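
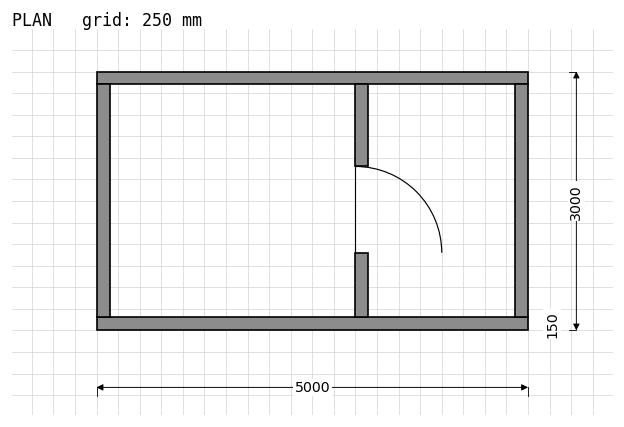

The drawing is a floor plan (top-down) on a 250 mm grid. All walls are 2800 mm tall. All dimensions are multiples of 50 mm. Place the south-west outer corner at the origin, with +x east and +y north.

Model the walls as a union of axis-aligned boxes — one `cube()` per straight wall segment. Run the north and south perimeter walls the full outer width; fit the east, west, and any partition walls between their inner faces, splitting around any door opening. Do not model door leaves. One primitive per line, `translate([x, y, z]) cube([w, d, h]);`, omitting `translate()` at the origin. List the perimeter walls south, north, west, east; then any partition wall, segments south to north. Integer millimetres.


cube([5000, 150, 2800]);
translate([0, 2850, 0]) cube([5000, 150, 2800]);
translate([0, 150, 0]) cube([150, 2700, 2800]);
translate([4850, 150, 0]) cube([150, 2700, 2800]);
translate([3000, 150, 0]) cube([150, 750, 2800]);
translate([3000, 1900, 0]) cube([150, 950, 2800]);


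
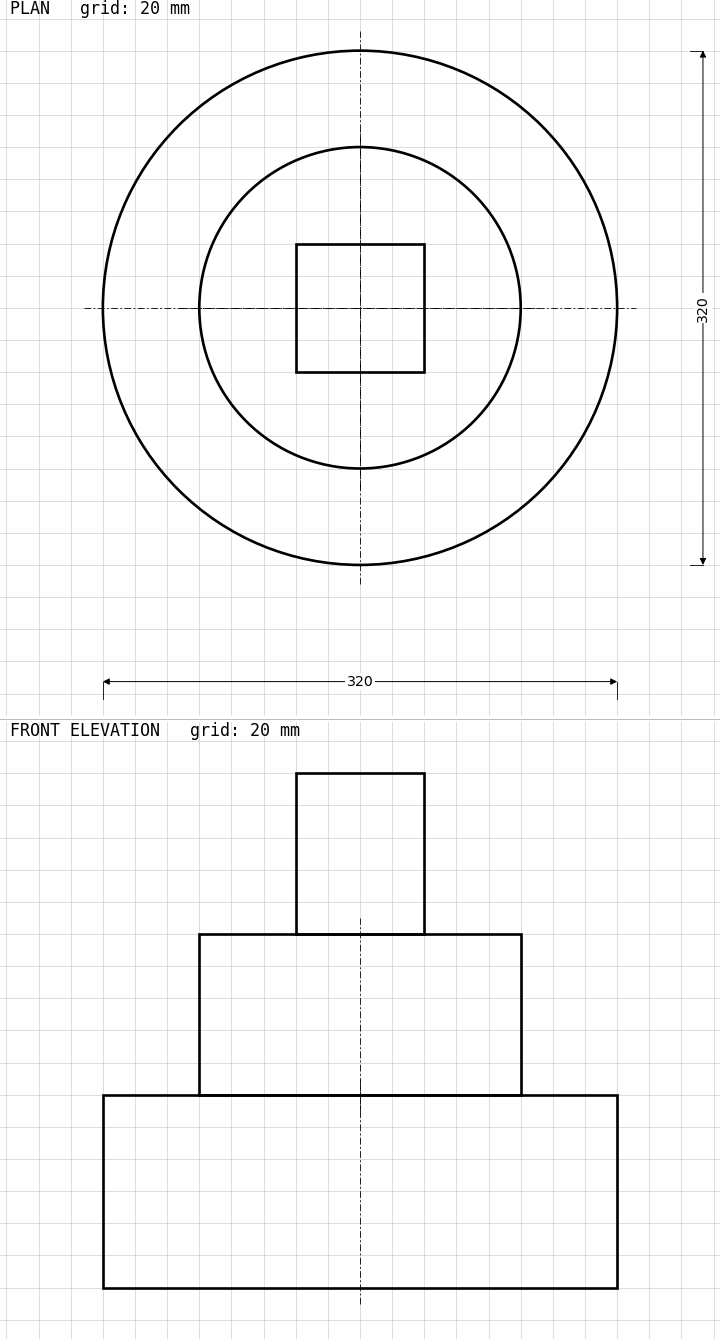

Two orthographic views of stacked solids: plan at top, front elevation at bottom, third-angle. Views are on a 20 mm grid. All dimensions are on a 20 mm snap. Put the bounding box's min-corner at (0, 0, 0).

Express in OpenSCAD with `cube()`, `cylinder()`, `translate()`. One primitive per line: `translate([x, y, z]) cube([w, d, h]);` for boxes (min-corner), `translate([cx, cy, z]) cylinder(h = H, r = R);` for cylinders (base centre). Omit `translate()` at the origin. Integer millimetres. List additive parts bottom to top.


translate([160, 160, 0]) cylinder(h = 120, r = 160);
translate([160, 160, 120]) cylinder(h = 100, r = 100);
translate([120, 120, 220]) cube([80, 80, 100]);


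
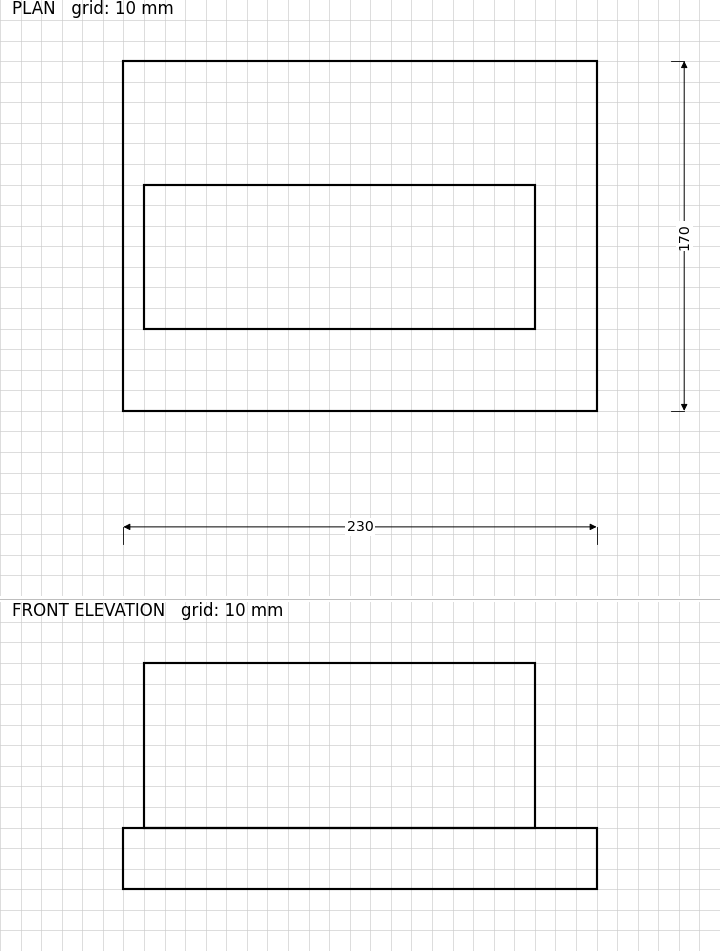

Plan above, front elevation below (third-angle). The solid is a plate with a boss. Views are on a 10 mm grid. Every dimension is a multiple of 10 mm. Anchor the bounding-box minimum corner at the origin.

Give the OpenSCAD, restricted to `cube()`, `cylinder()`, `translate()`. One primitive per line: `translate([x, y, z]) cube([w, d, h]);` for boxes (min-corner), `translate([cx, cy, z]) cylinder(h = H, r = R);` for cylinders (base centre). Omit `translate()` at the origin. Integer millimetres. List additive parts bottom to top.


cube([230, 170, 30]);
translate([10, 40, 30]) cube([190, 70, 80]);


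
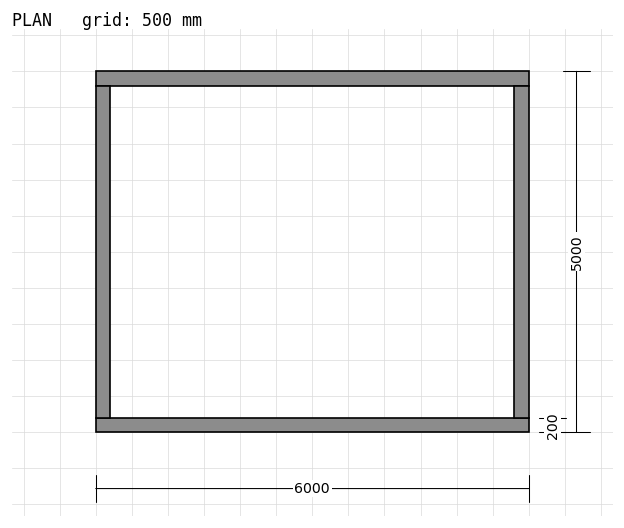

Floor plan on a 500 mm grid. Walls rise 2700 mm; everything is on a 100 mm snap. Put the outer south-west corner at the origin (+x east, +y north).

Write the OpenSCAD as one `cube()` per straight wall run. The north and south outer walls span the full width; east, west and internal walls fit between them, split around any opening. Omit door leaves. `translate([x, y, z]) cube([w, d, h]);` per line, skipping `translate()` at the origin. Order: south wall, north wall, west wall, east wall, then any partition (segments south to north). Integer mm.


cube([6000, 200, 2700]);
translate([0, 4800, 0]) cube([6000, 200, 2700]);
translate([0, 200, 0]) cube([200, 4600, 2700]);
translate([5800, 200, 0]) cube([200, 4600, 2700]);


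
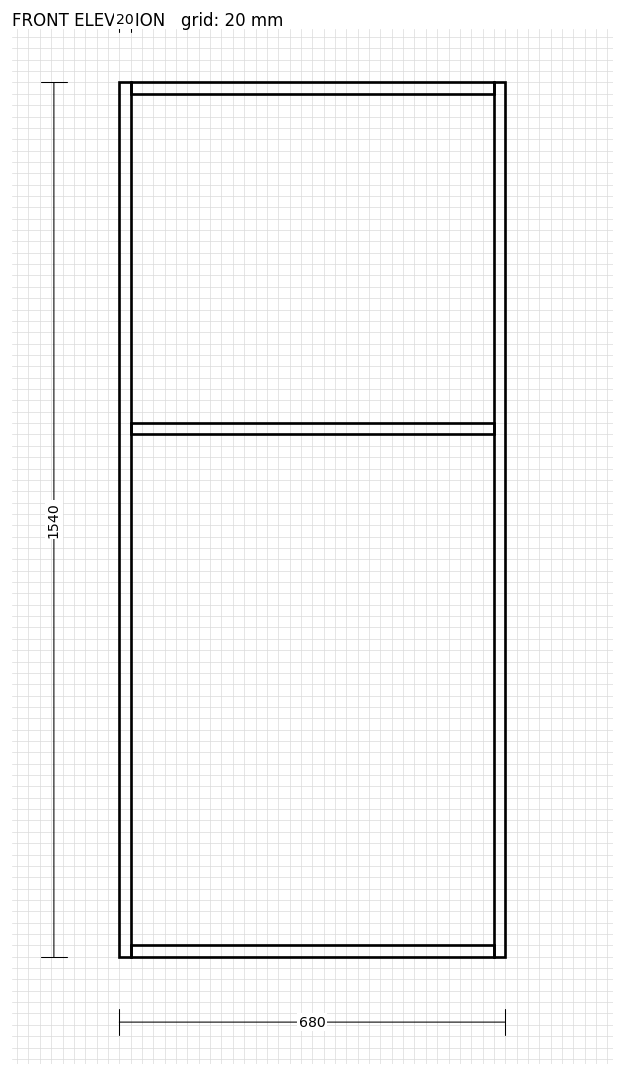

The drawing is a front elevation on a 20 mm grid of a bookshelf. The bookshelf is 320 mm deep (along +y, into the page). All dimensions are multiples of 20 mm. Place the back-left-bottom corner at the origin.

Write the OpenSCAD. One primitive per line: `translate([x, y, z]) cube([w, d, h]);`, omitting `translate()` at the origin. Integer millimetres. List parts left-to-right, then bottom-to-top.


cube([20, 320, 1540]);
translate([20, 0, 0]) cube([640, 320, 20]);
translate([20, 0, 920]) cube([640, 320, 20]);
translate([20, 0, 1520]) cube([640, 320, 20]);
translate([660, 0, 0]) cube([20, 320, 1540]);


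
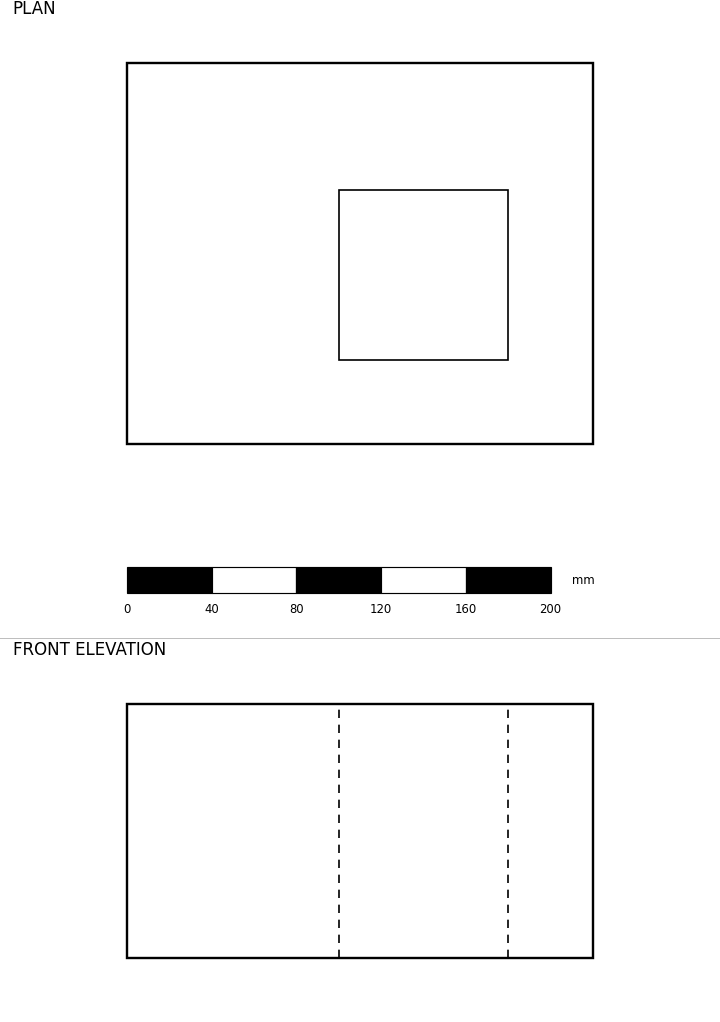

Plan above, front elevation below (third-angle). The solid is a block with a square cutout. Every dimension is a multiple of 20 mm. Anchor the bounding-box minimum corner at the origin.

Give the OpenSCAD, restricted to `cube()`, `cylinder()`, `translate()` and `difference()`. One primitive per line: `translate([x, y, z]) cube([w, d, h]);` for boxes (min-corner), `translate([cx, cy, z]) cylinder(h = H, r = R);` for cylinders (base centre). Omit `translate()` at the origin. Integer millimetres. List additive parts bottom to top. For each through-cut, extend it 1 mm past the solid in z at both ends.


difference() {
  cube([220, 180, 120]);
  translate([100, 40, -1]) cube([80, 80, 122]);
}


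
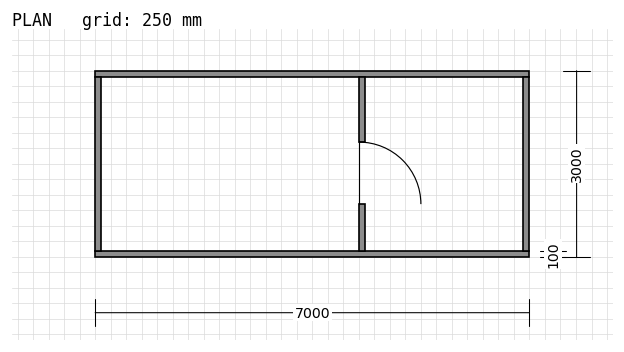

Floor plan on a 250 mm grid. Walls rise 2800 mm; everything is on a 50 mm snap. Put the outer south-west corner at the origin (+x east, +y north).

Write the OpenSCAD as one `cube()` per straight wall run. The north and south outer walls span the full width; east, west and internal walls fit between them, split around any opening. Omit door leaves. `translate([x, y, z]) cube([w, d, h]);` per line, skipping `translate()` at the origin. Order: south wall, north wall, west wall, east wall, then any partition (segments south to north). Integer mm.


cube([7000, 100, 2800]);
translate([0, 2900, 0]) cube([7000, 100, 2800]);
translate([0, 100, 0]) cube([100, 2800, 2800]);
translate([6900, 100, 0]) cube([100, 2800, 2800]);
translate([4250, 100, 0]) cube([100, 750, 2800]);
translate([4250, 1850, 0]) cube([100, 1050, 2800]);


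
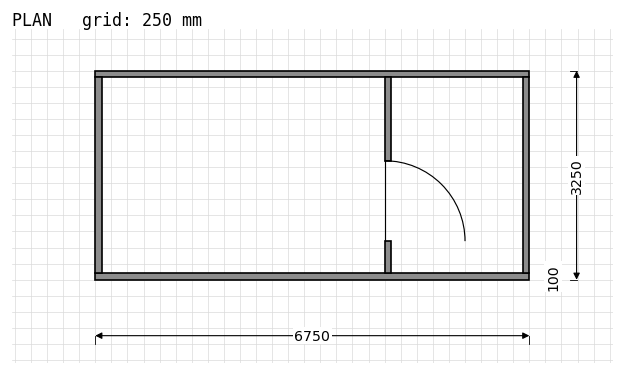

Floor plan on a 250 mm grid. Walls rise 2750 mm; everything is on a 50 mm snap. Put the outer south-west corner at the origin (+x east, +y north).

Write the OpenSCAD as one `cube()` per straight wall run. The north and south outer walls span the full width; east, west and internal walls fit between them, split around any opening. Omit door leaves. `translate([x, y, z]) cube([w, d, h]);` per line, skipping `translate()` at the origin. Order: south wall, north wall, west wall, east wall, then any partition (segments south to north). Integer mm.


cube([6750, 100, 2750]);
translate([0, 3150, 0]) cube([6750, 100, 2750]);
translate([0, 100, 0]) cube([100, 3050, 2750]);
translate([6650, 100, 0]) cube([100, 3050, 2750]);
translate([4500, 100, 0]) cube([100, 500, 2750]);
translate([4500, 1850, 0]) cube([100, 1300, 2750]);


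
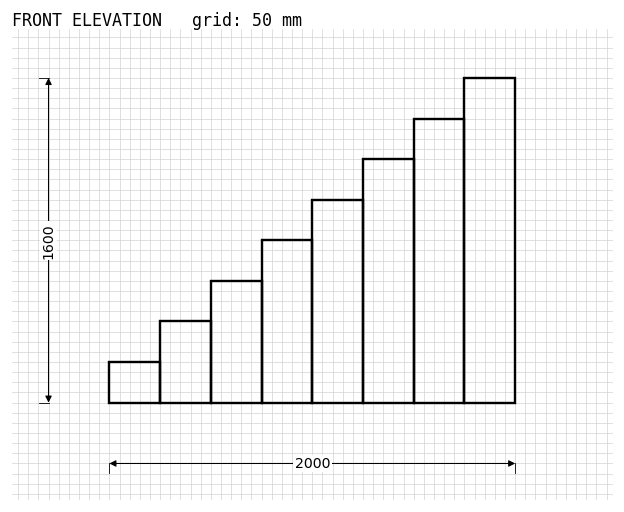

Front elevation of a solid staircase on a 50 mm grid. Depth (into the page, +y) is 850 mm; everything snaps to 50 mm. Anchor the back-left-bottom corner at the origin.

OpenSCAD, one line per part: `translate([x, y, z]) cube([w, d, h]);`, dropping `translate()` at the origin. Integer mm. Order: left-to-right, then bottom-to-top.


cube([250, 850, 200]);
translate([250, 0, 0]) cube([250, 850, 400]);
translate([500, 0, 0]) cube([250, 850, 600]);
translate([750, 0, 0]) cube([250, 850, 800]);
translate([1000, 0, 0]) cube([250, 850, 1000]);
translate([1250, 0, 0]) cube([250, 850, 1200]);
translate([1500, 0, 0]) cube([250, 850, 1400]);
translate([1750, 0, 0]) cube([250, 850, 1600]);


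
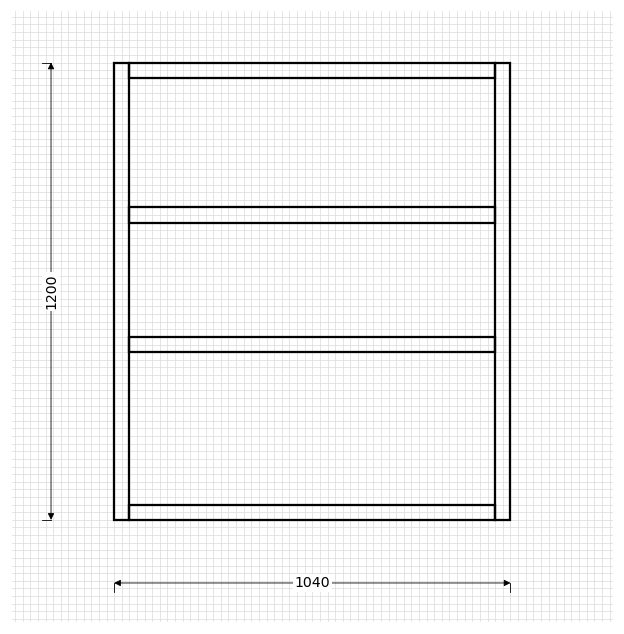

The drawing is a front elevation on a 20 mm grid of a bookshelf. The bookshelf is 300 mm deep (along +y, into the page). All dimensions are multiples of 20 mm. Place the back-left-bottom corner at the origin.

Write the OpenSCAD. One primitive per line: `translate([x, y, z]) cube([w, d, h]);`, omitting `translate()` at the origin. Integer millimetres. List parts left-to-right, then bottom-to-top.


cube([40, 300, 1200]);
translate([40, 0, 0]) cube([960, 300, 40]);
translate([40, 0, 440]) cube([960, 300, 40]);
translate([40, 0, 780]) cube([960, 300, 40]);
translate([40, 0, 1160]) cube([960, 300, 40]);
translate([1000, 0, 0]) cube([40, 300, 1200]);


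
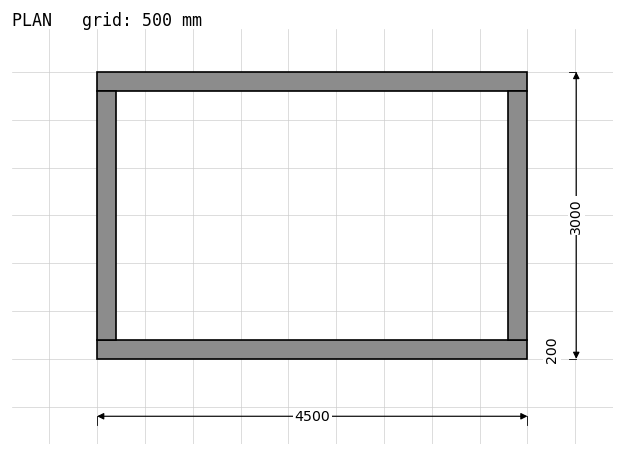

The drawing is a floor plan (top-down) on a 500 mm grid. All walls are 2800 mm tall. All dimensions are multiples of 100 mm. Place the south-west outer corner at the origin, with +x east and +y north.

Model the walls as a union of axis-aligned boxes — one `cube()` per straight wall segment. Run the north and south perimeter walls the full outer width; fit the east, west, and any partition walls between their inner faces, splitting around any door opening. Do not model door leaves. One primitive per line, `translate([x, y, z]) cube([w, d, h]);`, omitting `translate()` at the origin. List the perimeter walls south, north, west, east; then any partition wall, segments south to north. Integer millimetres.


cube([4500, 200, 2800]);
translate([0, 2800, 0]) cube([4500, 200, 2800]);
translate([0, 200, 0]) cube([200, 2600, 2800]);
translate([4300, 200, 0]) cube([200, 2600, 2800]);


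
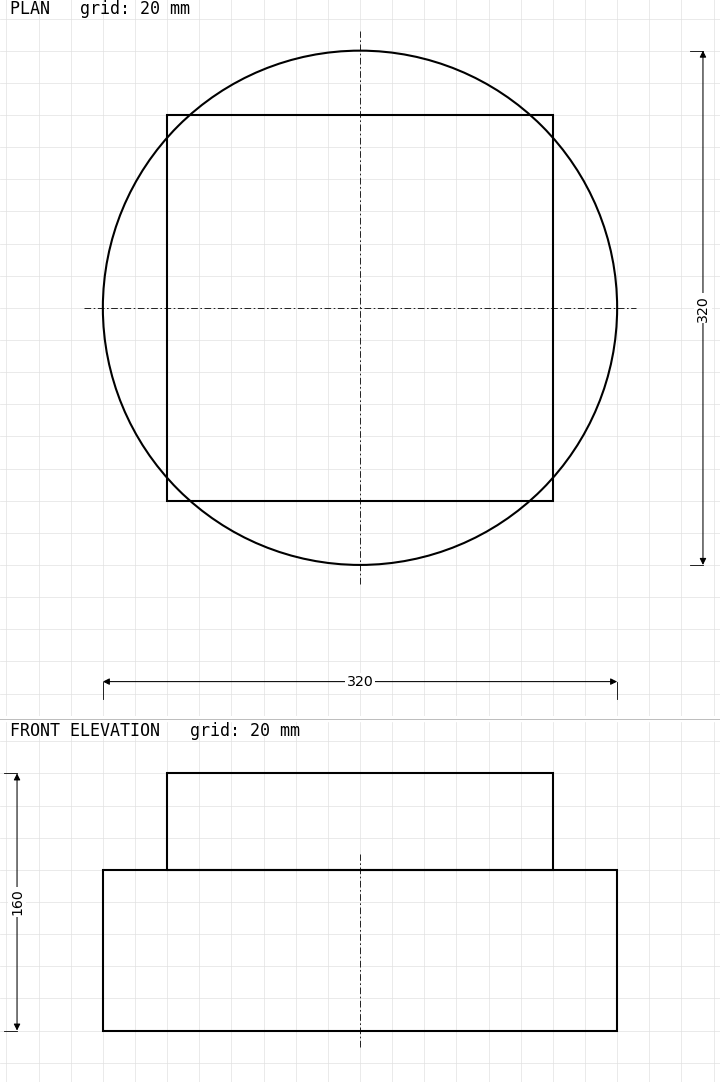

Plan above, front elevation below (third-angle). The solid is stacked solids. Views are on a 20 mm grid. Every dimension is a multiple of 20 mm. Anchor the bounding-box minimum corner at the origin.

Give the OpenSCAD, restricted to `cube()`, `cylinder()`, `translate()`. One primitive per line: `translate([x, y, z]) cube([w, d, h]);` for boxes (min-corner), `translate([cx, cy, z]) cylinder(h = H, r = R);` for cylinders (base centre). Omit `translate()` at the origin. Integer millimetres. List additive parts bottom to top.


translate([160, 160, 0]) cylinder(h = 100, r = 160);
translate([40, 40, 100]) cube([240, 240, 60]);


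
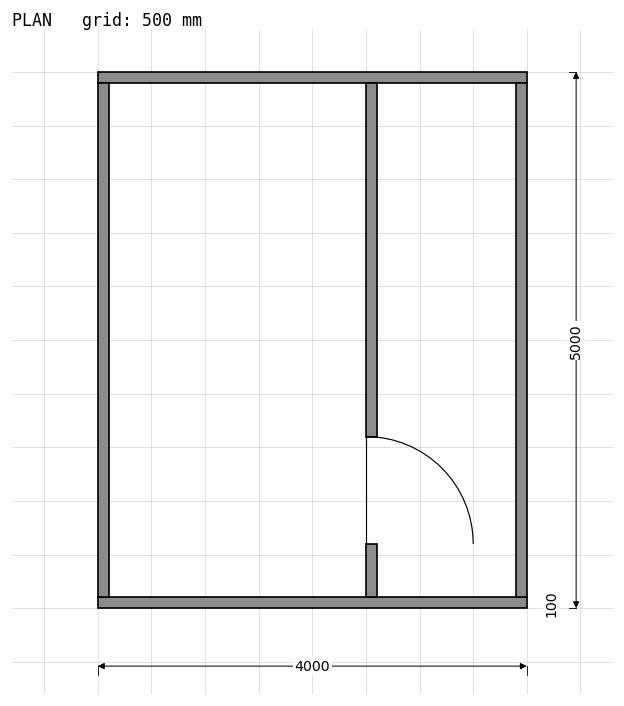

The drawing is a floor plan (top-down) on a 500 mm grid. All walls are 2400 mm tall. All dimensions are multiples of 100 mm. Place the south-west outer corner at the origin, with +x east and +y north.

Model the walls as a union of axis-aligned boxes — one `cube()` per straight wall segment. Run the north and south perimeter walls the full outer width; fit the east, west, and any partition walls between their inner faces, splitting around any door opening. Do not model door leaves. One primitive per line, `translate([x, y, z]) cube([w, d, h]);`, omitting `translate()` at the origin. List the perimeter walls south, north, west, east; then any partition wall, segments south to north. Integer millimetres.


cube([4000, 100, 2400]);
translate([0, 4900, 0]) cube([4000, 100, 2400]);
translate([0, 100, 0]) cube([100, 4800, 2400]);
translate([3900, 100, 0]) cube([100, 4800, 2400]);
translate([2500, 100, 0]) cube([100, 500, 2400]);
translate([2500, 1600, 0]) cube([100, 3300, 2400]);


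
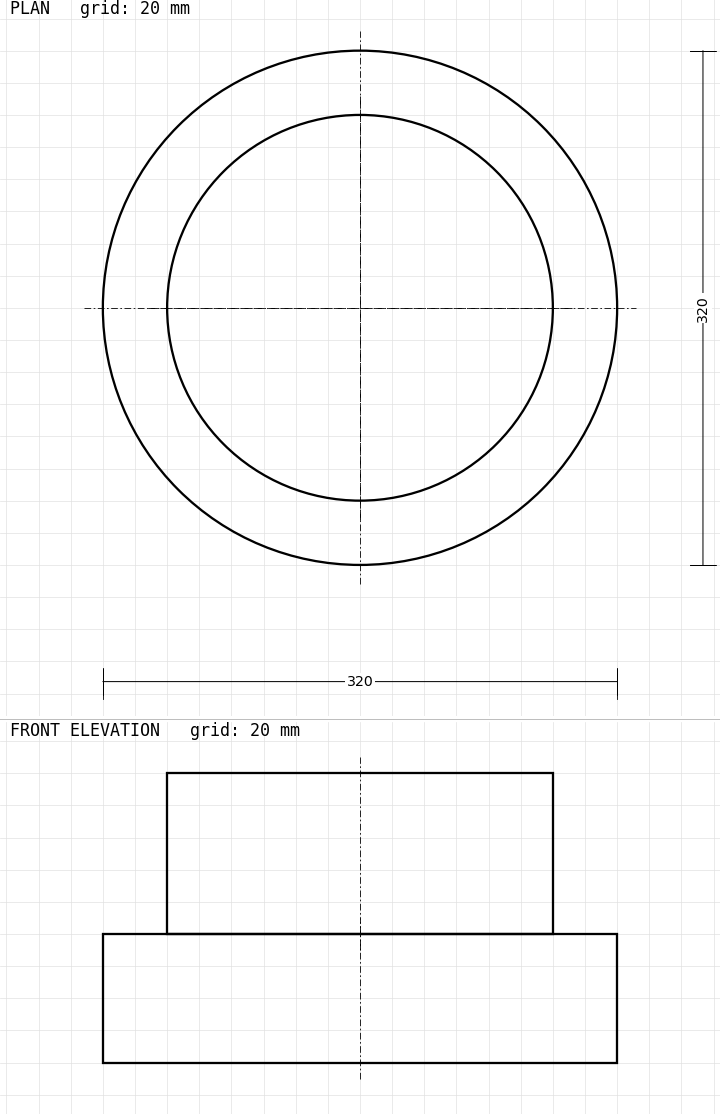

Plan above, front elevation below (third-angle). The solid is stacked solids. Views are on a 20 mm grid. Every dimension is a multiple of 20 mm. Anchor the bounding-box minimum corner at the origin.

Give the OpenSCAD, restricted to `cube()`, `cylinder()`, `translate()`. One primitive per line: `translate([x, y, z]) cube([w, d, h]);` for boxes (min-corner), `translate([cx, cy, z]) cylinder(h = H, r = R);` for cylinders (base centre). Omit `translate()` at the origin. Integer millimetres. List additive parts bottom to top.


translate([160, 160, 0]) cylinder(h = 80, r = 160);
translate([160, 160, 80]) cylinder(h = 100, r = 120);


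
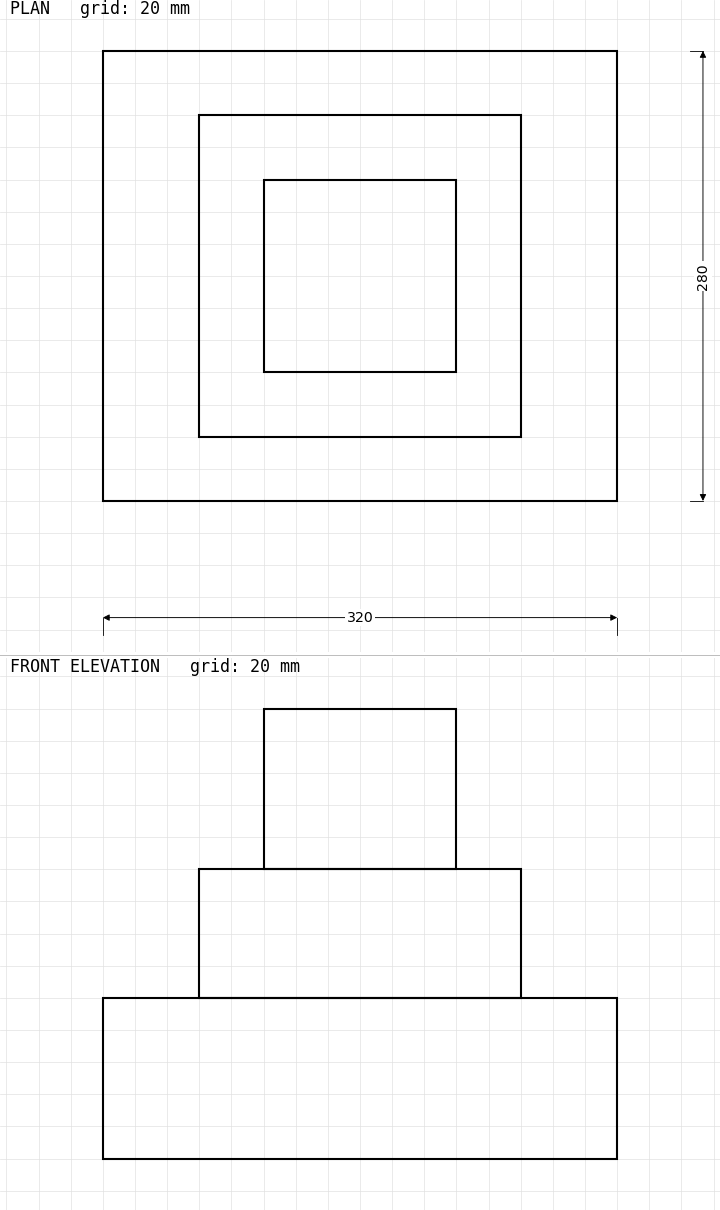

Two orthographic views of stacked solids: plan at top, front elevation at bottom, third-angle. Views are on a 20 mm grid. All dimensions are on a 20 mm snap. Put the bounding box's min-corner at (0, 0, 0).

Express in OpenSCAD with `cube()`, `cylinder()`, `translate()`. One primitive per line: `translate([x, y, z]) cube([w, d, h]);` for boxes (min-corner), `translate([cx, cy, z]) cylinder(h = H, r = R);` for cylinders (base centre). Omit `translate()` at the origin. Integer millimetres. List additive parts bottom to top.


cube([320, 280, 100]);
translate([60, 40, 100]) cube([200, 200, 80]);
translate([100, 80, 180]) cube([120, 120, 100]);


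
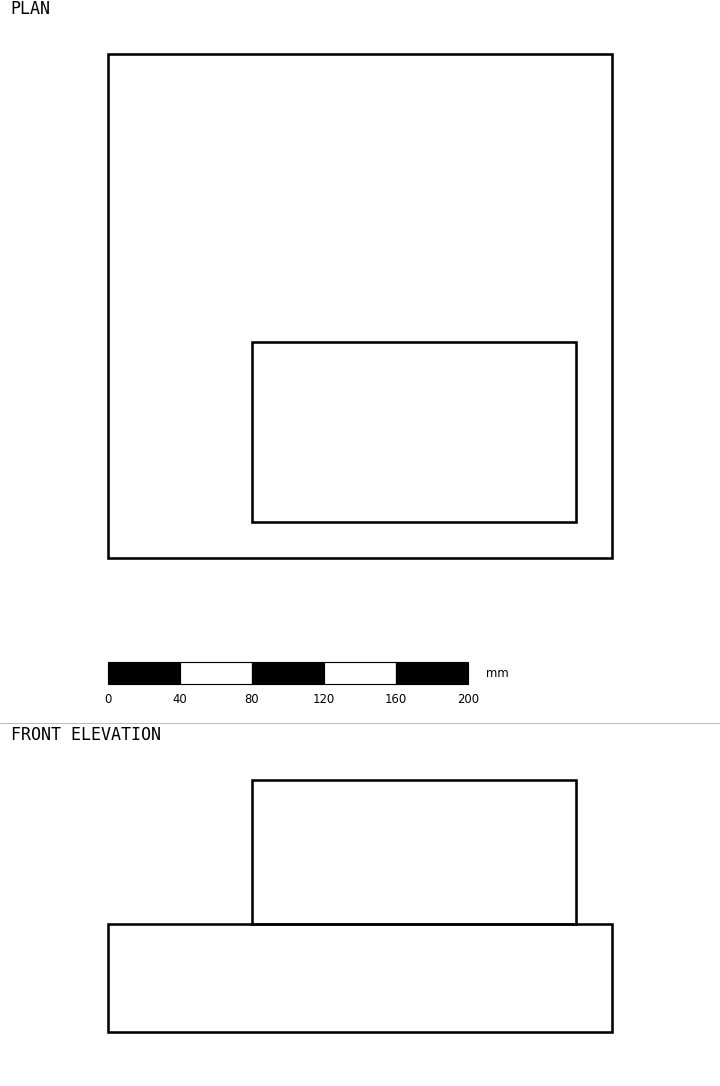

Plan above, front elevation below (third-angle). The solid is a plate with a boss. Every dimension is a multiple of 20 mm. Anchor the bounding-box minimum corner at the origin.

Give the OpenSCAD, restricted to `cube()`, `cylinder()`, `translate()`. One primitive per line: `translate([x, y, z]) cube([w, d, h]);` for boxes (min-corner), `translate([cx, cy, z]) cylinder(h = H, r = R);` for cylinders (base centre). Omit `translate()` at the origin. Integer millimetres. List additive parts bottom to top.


cube([280, 280, 60]);
translate([80, 20, 60]) cube([180, 100, 80]);


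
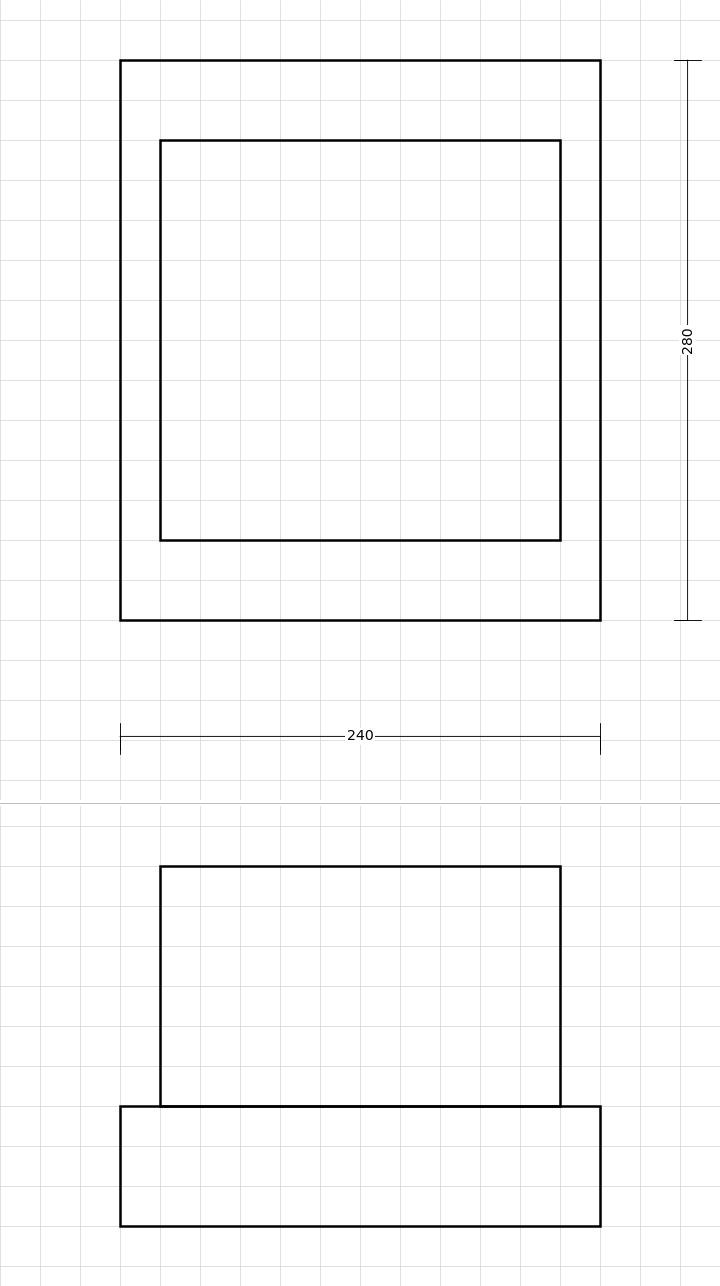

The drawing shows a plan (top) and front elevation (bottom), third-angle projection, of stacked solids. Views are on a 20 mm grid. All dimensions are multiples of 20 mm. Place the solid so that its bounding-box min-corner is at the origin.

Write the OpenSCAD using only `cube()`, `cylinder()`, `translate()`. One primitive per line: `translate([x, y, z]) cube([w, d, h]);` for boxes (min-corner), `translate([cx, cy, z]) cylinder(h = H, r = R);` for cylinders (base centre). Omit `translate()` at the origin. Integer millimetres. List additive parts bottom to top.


cube([240, 280, 60]);
translate([20, 40, 60]) cube([200, 200, 120]);


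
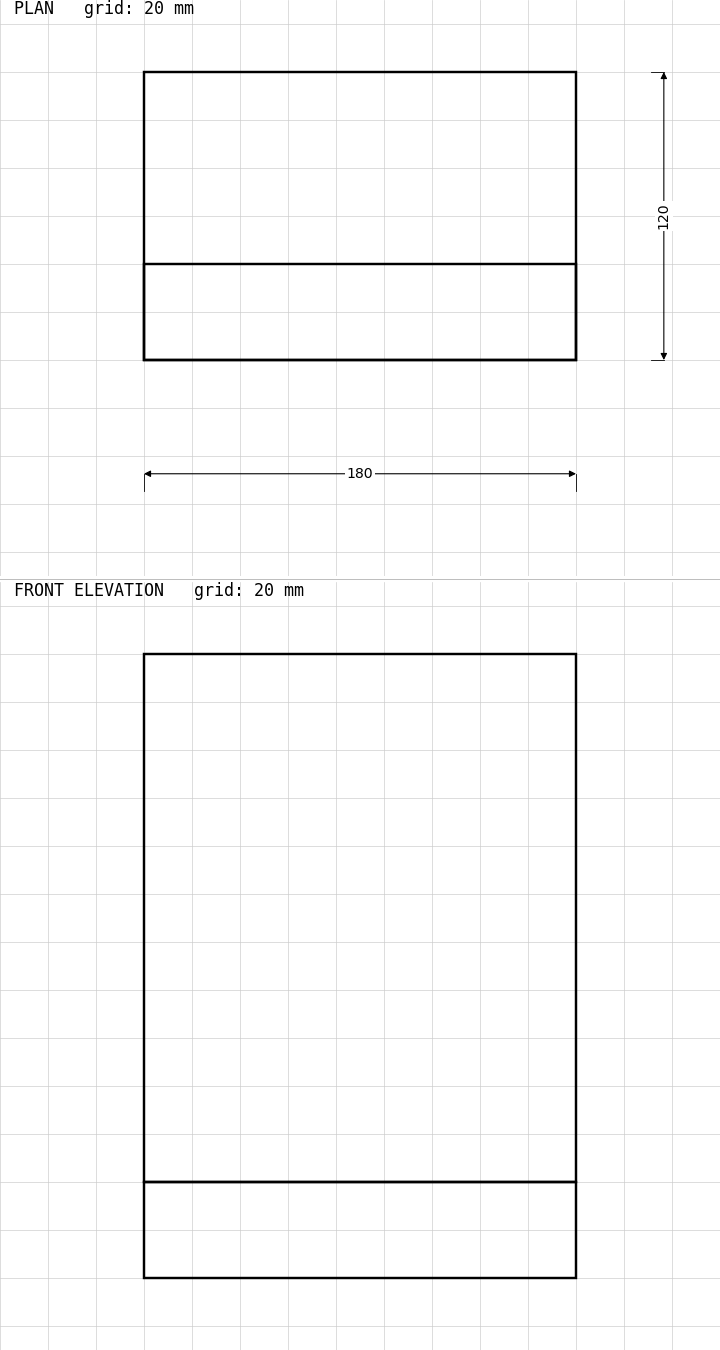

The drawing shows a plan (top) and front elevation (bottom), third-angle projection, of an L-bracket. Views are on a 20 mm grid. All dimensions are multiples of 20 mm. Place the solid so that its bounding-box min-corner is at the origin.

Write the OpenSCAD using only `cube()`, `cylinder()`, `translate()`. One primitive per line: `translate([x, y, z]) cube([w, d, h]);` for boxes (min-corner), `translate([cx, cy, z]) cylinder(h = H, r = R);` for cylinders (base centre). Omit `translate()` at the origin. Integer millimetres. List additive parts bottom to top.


cube([180, 120, 40]);
translate([0, 0, 40]) cube([180, 40, 220]);


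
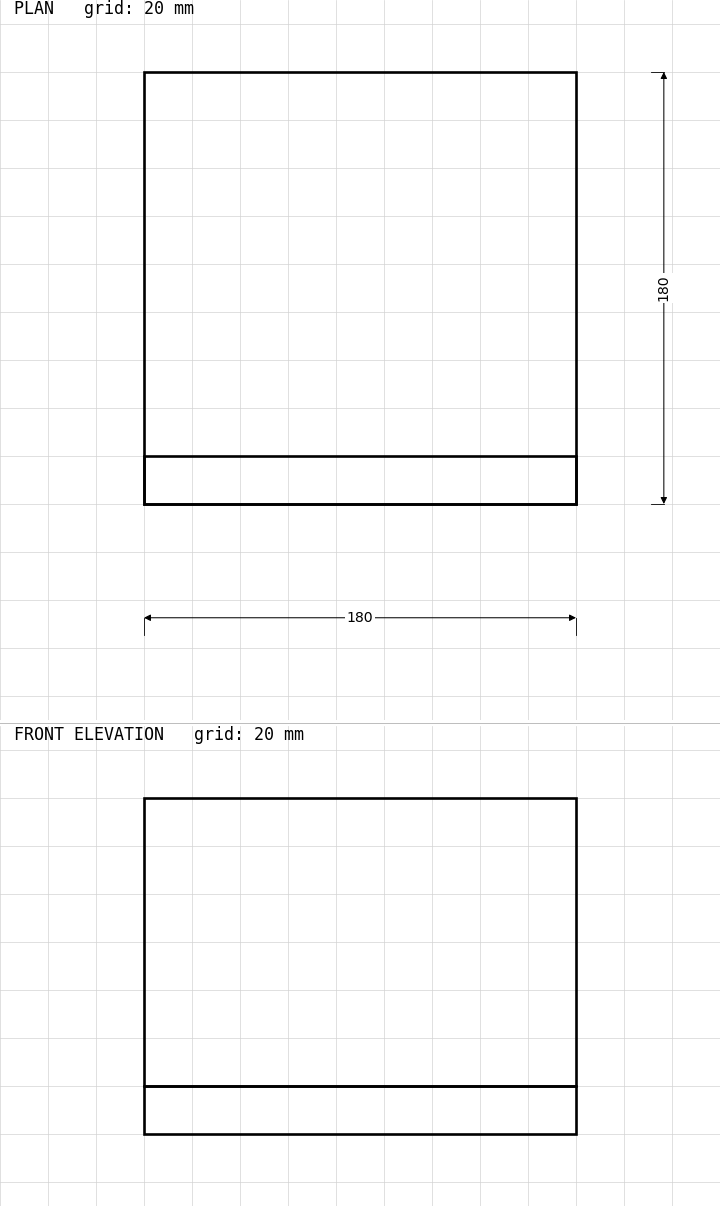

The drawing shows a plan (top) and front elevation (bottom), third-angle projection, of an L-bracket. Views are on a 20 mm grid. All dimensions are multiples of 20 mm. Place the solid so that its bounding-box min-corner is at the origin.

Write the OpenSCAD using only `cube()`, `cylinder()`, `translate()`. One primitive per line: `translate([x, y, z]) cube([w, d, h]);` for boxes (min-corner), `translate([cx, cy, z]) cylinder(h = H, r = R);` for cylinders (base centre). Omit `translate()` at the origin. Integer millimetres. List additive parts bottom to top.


cube([180, 180, 20]);
translate([0, 0, 20]) cube([180, 20, 120]);


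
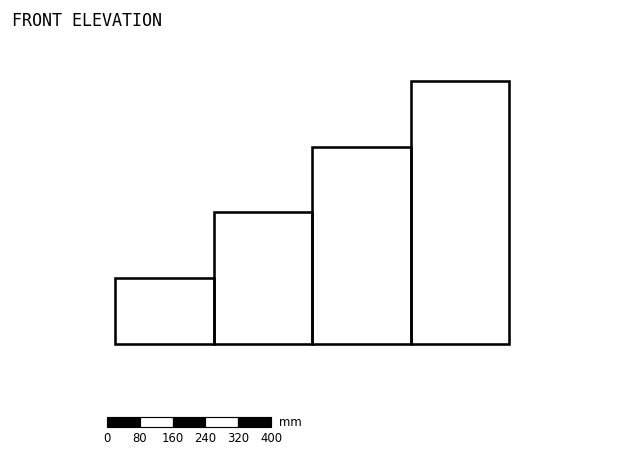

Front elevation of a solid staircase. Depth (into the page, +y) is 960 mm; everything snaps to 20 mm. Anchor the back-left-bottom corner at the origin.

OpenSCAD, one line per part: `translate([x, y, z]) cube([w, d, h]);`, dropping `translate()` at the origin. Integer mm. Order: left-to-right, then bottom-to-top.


cube([240, 960, 160]);
translate([240, 0, 0]) cube([240, 960, 320]);
translate([480, 0, 0]) cube([240, 960, 480]);
translate([720, 0, 0]) cube([240, 960, 640]);


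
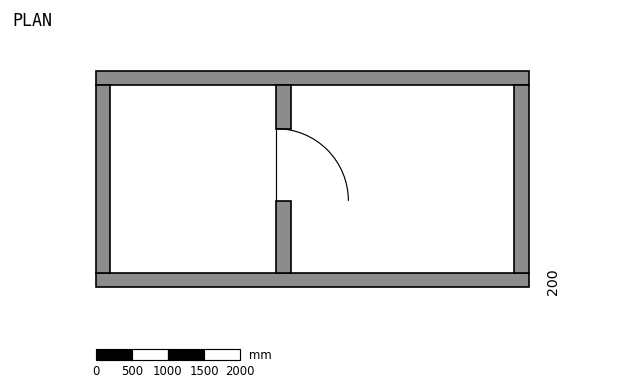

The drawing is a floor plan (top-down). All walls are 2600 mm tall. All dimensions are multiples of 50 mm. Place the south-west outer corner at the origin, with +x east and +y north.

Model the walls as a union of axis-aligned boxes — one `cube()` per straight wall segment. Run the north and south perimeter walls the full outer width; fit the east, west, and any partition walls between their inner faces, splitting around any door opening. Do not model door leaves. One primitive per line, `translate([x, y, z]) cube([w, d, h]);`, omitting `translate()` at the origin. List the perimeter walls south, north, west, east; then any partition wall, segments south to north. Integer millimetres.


cube([6000, 200, 2600]);
translate([0, 2800, 0]) cube([6000, 200, 2600]);
translate([0, 200, 0]) cube([200, 2600, 2600]);
translate([5800, 200, 0]) cube([200, 2600, 2600]);
translate([2500, 200, 0]) cube([200, 1000, 2600]);
translate([2500, 2200, 0]) cube([200, 600, 2600]);


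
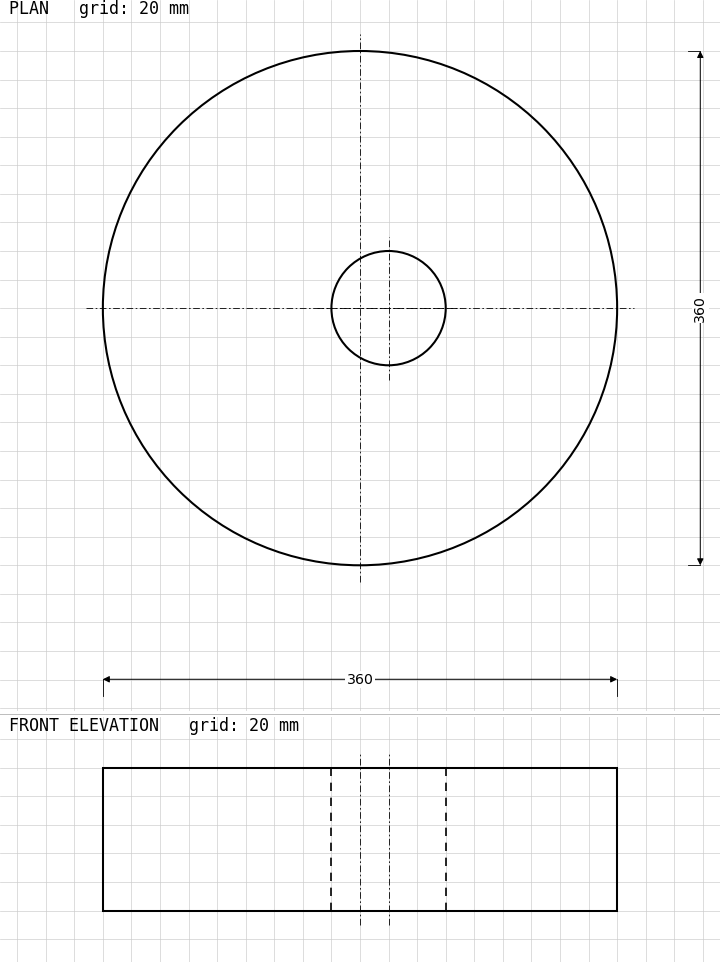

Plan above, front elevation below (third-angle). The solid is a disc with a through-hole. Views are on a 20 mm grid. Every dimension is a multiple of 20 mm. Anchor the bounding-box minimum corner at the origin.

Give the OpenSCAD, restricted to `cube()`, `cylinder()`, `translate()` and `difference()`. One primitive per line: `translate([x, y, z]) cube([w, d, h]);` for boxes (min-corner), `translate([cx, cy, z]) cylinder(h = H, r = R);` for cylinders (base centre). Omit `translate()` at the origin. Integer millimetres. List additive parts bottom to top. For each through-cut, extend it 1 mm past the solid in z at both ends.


difference() {
  translate([180, 180, 0]) cylinder(h = 100, r = 180);
  translate([200, 180, -1]) cylinder(h = 102, r = 40);
}


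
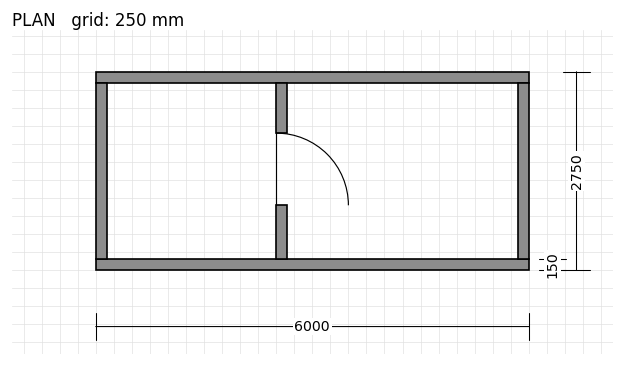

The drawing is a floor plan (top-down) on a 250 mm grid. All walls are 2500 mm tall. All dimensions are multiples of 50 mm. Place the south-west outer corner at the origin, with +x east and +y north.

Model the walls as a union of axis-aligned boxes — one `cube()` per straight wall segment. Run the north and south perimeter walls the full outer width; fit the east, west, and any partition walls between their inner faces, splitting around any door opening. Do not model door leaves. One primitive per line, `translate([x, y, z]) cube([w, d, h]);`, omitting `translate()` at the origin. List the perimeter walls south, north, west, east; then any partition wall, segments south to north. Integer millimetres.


cube([6000, 150, 2500]);
translate([0, 2600, 0]) cube([6000, 150, 2500]);
translate([0, 150, 0]) cube([150, 2450, 2500]);
translate([5850, 150, 0]) cube([150, 2450, 2500]);
translate([2500, 150, 0]) cube([150, 750, 2500]);
translate([2500, 1900, 0]) cube([150, 700, 2500]);


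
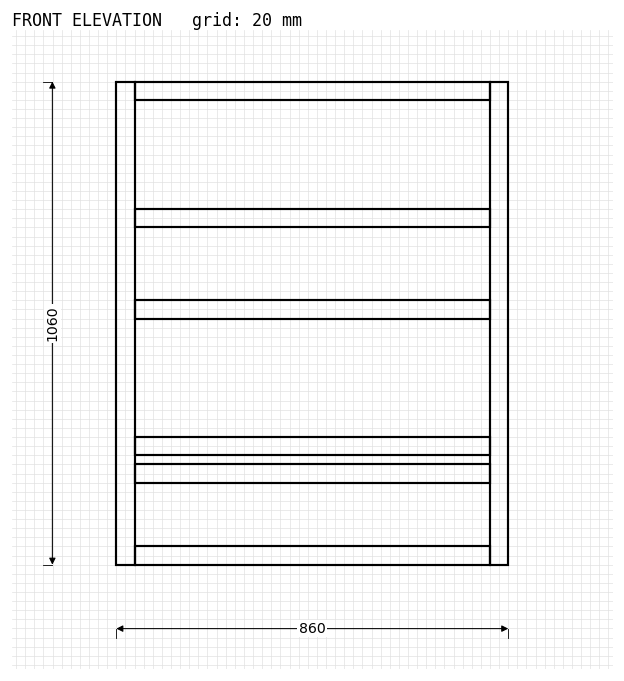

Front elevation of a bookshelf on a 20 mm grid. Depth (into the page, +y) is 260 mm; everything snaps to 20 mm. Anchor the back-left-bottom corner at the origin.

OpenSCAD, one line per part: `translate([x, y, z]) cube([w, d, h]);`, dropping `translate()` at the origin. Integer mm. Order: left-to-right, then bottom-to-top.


cube([40, 260, 1060]);
translate([40, 0, 0]) cube([780, 260, 40]);
translate([40, 0, 180]) cube([780, 260, 40]);
translate([40, 0, 240]) cube([780, 260, 40]);
translate([40, 0, 540]) cube([780, 260, 40]);
translate([40, 0, 740]) cube([780, 260, 40]);
translate([40, 0, 1020]) cube([780, 260, 40]);
translate([820, 0, 0]) cube([40, 260, 1060]);


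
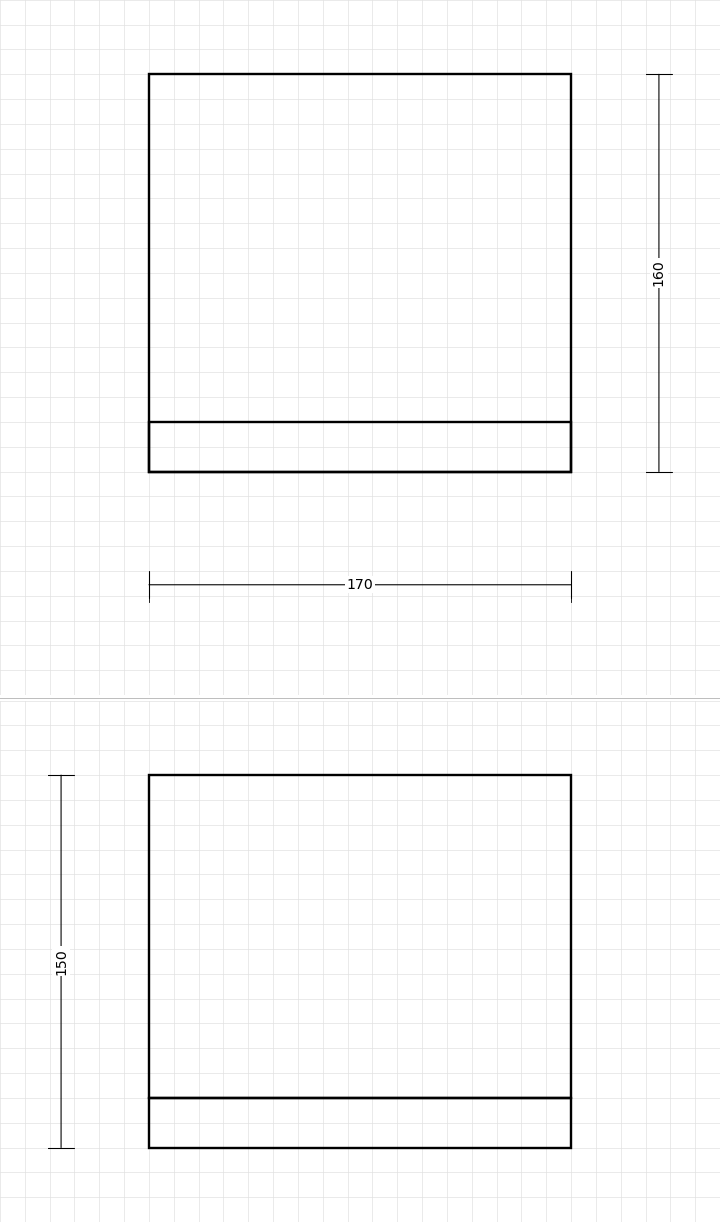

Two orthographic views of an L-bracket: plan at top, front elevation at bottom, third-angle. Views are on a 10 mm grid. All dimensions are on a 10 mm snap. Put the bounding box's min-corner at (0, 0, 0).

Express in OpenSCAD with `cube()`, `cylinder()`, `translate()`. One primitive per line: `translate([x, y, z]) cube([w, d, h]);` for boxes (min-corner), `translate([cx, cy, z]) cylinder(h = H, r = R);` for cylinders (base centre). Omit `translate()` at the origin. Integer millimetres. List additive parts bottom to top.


cube([170, 160, 20]);
translate([0, 0, 20]) cube([170, 20, 130]);


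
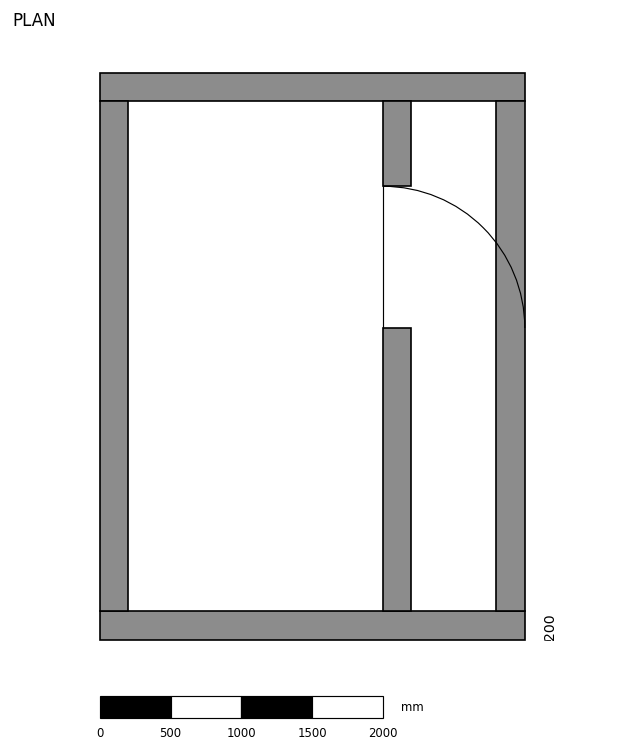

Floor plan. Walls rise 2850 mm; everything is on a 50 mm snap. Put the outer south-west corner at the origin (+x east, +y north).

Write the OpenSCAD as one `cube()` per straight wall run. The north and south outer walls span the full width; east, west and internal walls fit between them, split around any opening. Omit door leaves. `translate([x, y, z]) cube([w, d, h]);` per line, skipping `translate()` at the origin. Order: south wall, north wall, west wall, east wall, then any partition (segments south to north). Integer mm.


cube([3000, 200, 2850]);
translate([0, 3800, 0]) cube([3000, 200, 2850]);
translate([0, 200, 0]) cube([200, 3600, 2850]);
translate([2800, 200, 0]) cube([200, 3600, 2850]);
translate([2000, 200, 0]) cube([200, 2000, 2850]);
translate([2000, 3200, 0]) cube([200, 600, 2850]);


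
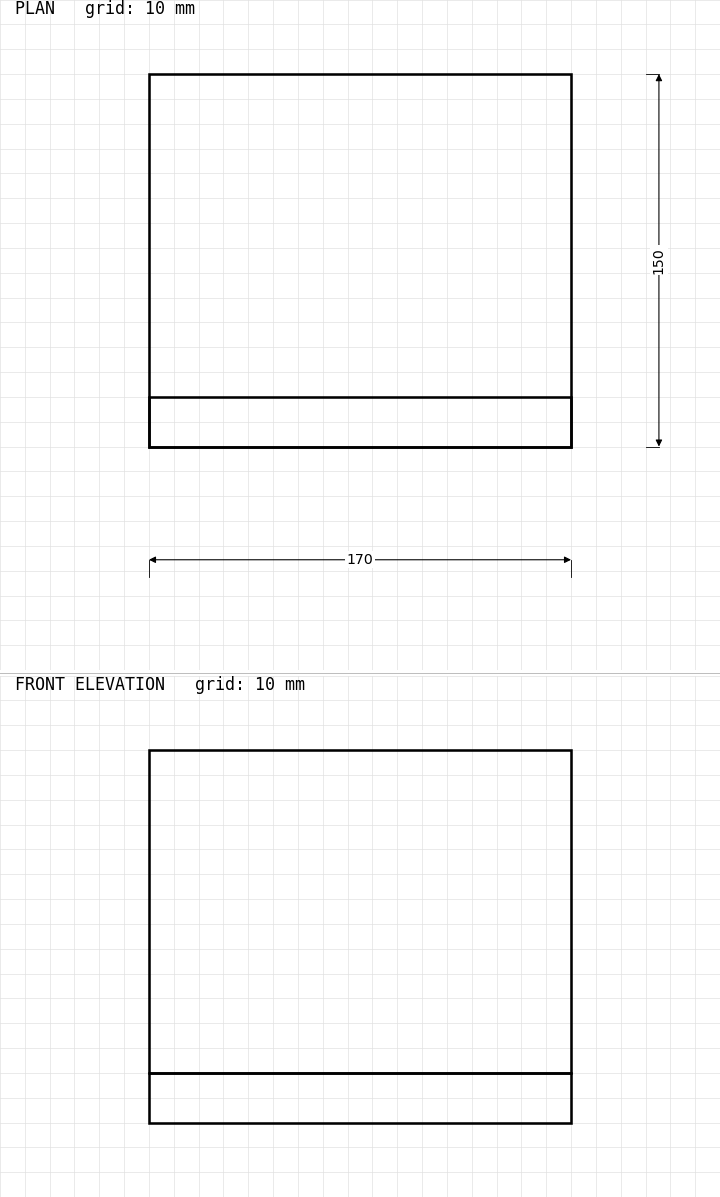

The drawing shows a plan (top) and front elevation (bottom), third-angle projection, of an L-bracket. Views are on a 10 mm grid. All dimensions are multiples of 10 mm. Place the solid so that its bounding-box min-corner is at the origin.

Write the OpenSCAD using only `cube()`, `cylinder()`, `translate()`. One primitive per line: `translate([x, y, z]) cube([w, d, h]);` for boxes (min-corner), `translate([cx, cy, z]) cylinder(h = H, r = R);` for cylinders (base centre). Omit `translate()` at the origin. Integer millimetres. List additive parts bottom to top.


cube([170, 150, 20]);
translate([0, 0, 20]) cube([170, 20, 130]);


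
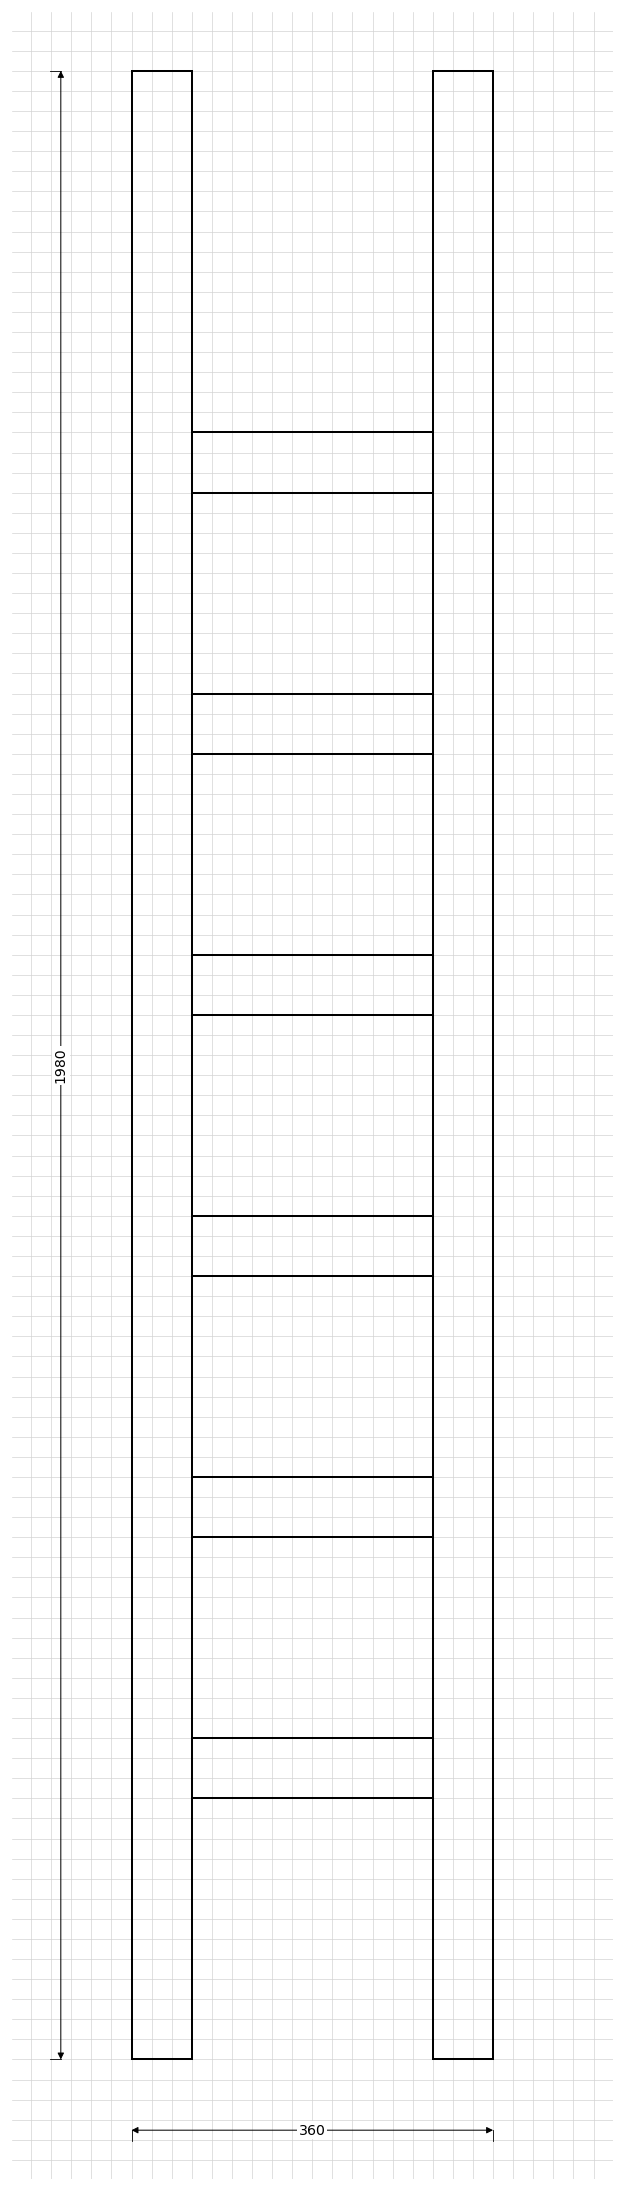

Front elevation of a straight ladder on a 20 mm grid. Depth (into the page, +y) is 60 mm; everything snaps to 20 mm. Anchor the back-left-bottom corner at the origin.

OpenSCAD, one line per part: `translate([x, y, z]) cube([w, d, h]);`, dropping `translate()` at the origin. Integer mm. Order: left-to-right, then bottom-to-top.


cube([60, 60, 1980]);
translate([60, 0, 260]) cube([240, 60, 60]);
translate([60, 0, 520]) cube([240, 60, 60]);
translate([60, 0, 780]) cube([240, 60, 60]);
translate([60, 0, 1040]) cube([240, 60, 60]);
translate([60, 0, 1300]) cube([240, 60, 60]);
translate([60, 0, 1560]) cube([240, 60, 60]);
translate([300, 0, 0]) cube([60, 60, 1980]);


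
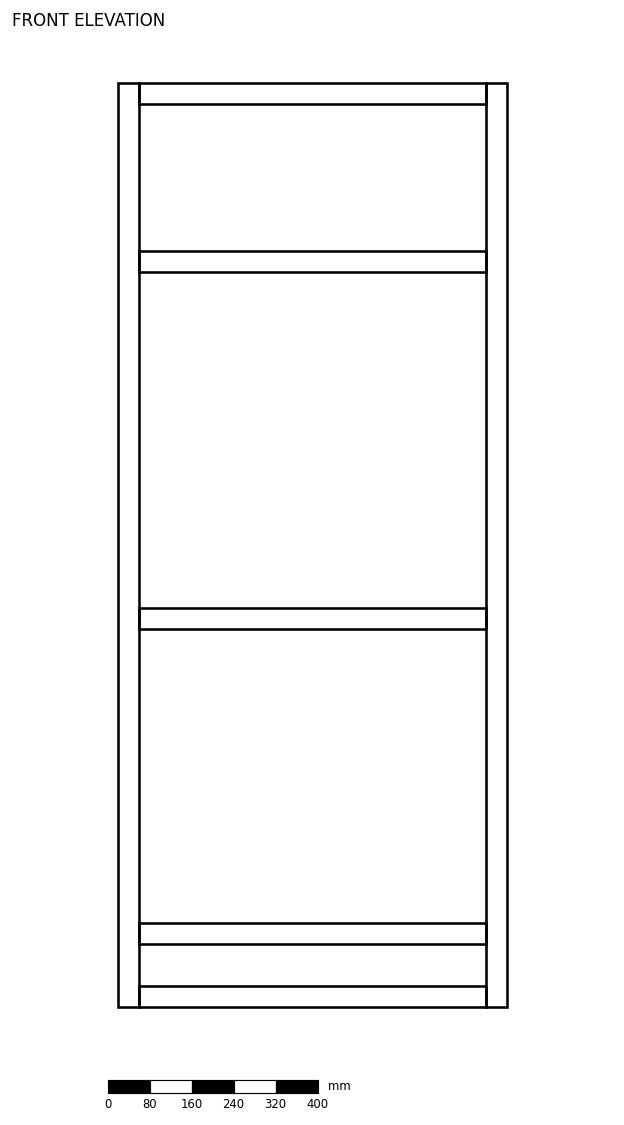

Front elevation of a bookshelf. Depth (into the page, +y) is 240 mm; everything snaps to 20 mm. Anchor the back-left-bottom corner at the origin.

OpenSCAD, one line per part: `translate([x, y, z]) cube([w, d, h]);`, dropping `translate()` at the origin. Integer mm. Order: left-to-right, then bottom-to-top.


cube([40, 240, 1760]);
translate([40, 0, 0]) cube([660, 240, 40]);
translate([40, 0, 120]) cube([660, 240, 40]);
translate([40, 0, 720]) cube([660, 240, 40]);
translate([40, 0, 1400]) cube([660, 240, 40]);
translate([40, 0, 1720]) cube([660, 240, 40]);
translate([700, 0, 0]) cube([40, 240, 1760]);


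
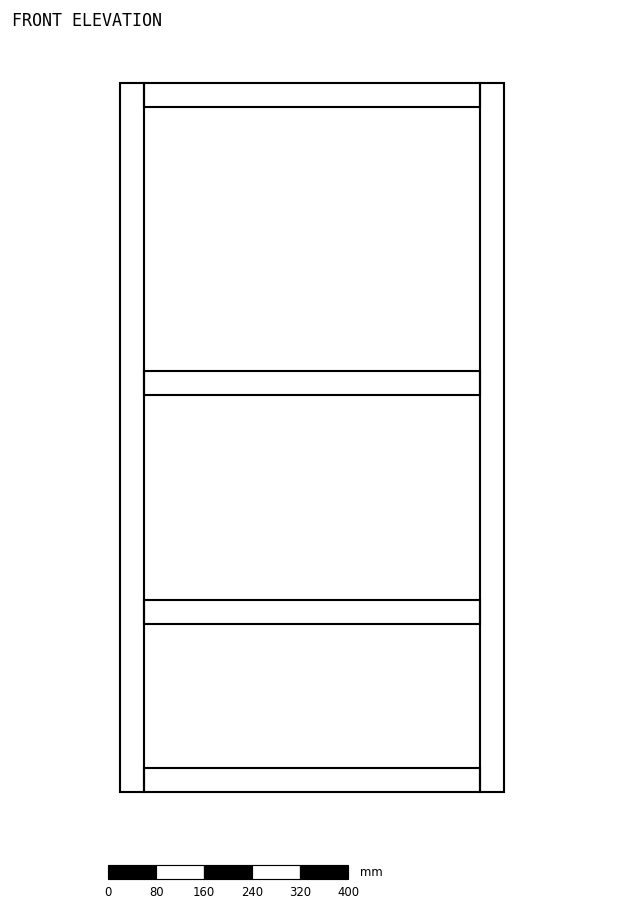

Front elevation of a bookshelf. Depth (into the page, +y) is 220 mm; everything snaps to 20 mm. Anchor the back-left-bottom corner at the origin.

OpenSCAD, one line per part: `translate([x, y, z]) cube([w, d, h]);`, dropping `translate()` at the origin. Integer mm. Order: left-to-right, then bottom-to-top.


cube([40, 220, 1180]);
translate([40, 0, 0]) cube([560, 220, 40]);
translate([40, 0, 280]) cube([560, 220, 40]);
translate([40, 0, 660]) cube([560, 220, 40]);
translate([40, 0, 1140]) cube([560, 220, 40]);
translate([600, 0, 0]) cube([40, 220, 1180]);


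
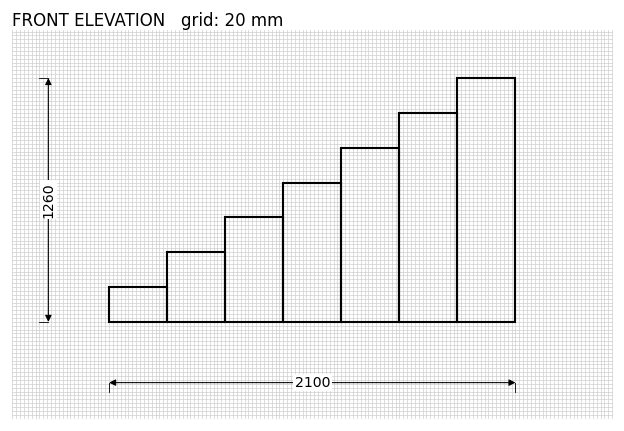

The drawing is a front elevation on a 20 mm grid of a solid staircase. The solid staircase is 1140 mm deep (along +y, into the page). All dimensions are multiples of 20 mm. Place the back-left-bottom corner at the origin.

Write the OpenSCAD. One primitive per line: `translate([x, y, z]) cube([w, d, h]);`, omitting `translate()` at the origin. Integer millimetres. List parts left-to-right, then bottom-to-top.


cube([300, 1140, 180]);
translate([300, 0, 0]) cube([300, 1140, 360]);
translate([600, 0, 0]) cube([300, 1140, 540]);
translate([900, 0, 0]) cube([300, 1140, 720]);
translate([1200, 0, 0]) cube([300, 1140, 900]);
translate([1500, 0, 0]) cube([300, 1140, 1080]);
translate([1800, 0, 0]) cube([300, 1140, 1260]);


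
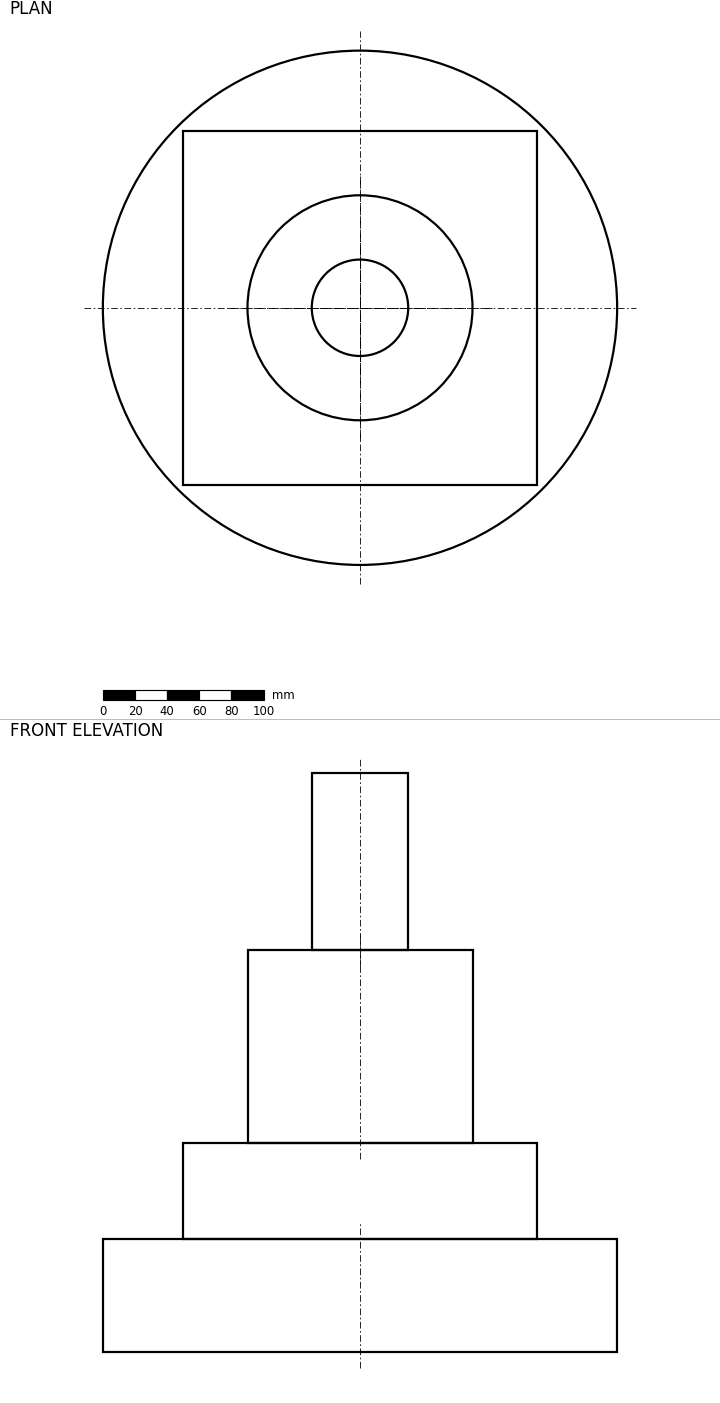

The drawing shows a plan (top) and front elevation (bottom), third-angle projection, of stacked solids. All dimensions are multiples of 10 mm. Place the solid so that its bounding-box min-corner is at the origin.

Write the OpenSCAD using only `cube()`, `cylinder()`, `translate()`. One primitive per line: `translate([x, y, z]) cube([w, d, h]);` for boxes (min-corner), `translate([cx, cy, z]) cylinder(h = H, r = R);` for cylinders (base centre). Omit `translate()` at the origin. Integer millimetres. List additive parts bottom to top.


translate([160, 160, 0]) cylinder(h = 70, r = 160);
translate([50, 50, 70]) cube([220, 220, 60]);
translate([160, 160, 130]) cylinder(h = 120, r = 70);
translate([160, 160, 250]) cylinder(h = 110, r = 30);


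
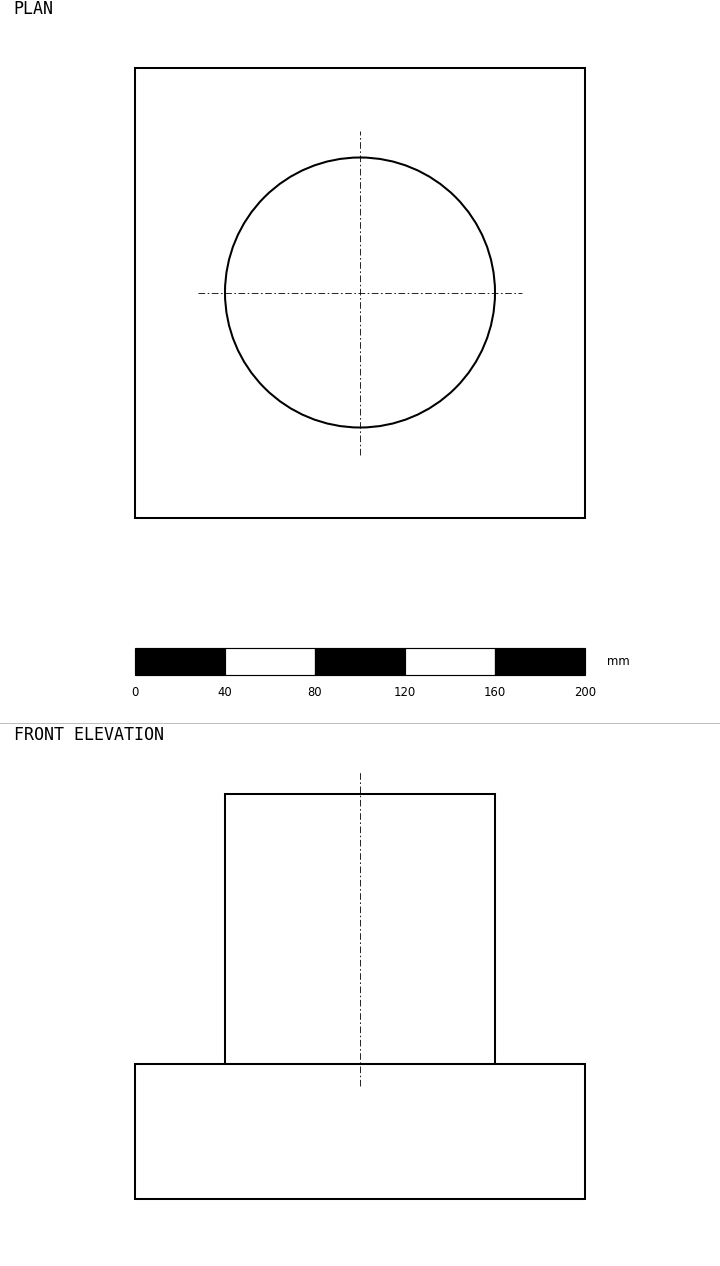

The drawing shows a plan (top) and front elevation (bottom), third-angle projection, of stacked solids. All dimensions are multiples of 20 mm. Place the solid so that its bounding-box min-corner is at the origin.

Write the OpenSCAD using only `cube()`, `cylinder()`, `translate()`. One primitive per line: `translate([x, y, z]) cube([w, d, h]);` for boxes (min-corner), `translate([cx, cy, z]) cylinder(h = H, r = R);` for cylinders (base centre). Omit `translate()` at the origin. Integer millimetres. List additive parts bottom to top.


cube([200, 200, 60]);
translate([100, 100, 60]) cylinder(h = 120, r = 60);


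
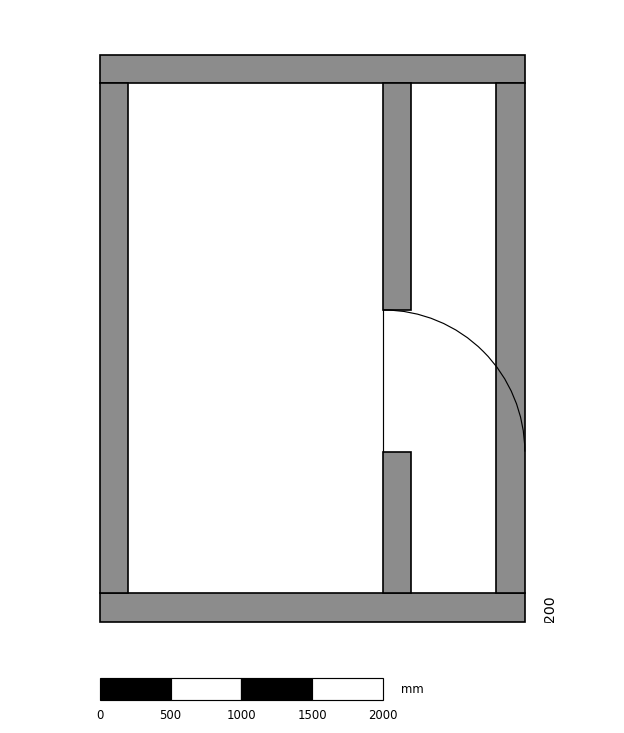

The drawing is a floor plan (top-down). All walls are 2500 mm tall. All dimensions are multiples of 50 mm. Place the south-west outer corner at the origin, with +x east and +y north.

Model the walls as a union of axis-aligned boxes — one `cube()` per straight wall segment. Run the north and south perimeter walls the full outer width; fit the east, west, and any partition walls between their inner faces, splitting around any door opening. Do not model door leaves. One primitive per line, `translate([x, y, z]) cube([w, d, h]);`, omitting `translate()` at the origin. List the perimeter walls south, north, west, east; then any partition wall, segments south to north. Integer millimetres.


cube([3000, 200, 2500]);
translate([0, 3800, 0]) cube([3000, 200, 2500]);
translate([0, 200, 0]) cube([200, 3600, 2500]);
translate([2800, 200, 0]) cube([200, 3600, 2500]);
translate([2000, 200, 0]) cube([200, 1000, 2500]);
translate([2000, 2200, 0]) cube([200, 1600, 2500]);


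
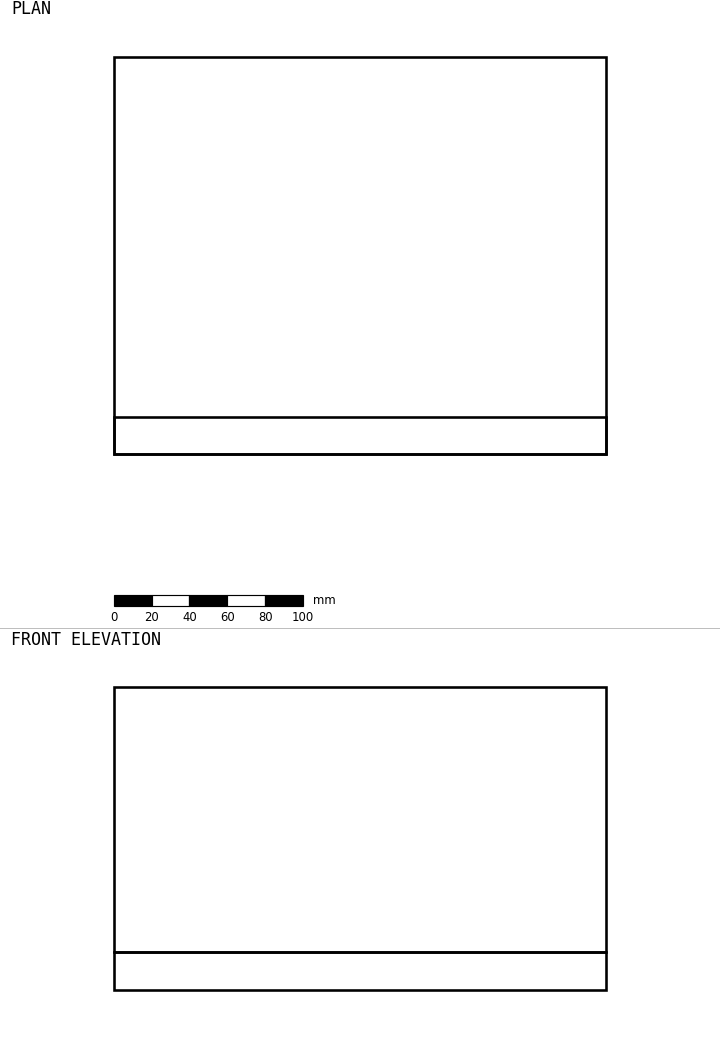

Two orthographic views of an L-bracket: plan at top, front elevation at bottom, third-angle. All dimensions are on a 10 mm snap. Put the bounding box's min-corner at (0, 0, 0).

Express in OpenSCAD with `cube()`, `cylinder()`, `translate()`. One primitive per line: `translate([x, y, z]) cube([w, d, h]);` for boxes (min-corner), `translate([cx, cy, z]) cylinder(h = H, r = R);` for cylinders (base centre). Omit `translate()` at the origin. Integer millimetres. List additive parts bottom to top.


cube([260, 210, 20]);
translate([0, 0, 20]) cube([260, 20, 140]);


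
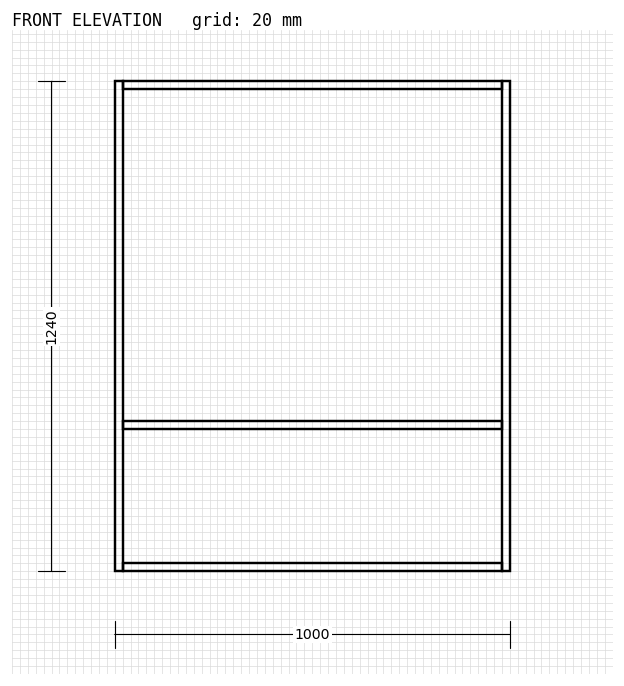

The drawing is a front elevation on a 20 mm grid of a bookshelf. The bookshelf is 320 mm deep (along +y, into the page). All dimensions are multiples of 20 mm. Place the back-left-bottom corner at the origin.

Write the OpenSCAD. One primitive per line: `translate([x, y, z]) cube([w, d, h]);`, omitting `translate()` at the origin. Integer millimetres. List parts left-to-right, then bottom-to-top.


cube([20, 320, 1240]);
translate([20, 0, 0]) cube([960, 320, 20]);
translate([20, 0, 360]) cube([960, 320, 20]);
translate([20, 0, 1220]) cube([960, 320, 20]);
translate([980, 0, 0]) cube([20, 320, 1240]);
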